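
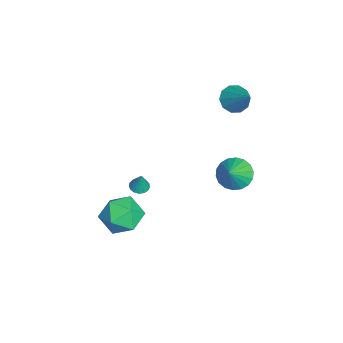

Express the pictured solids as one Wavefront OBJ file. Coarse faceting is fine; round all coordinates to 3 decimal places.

v -1.705 3.211 2.269
v -1.258 3.493 1.668
v -0.555 3.909 3.451
v -1.591 3.839 1.787
v -1.967 3.945 2.09
v -2.243 3.771 2.462
v -2.313 3.383 2.76
v -2.151 2.929 2.87
v -1.819 2.583 2.752
v -1.443 2.477 2.449
v -1.167 2.651 2.077
v -1.096 3.039 1.779
v -1.295 -1.321 -4.195
v -0.996 -1.732 -4.234
v -0.985 -1.199 -3.105
v -0.849 -1.547 -4.297
v -0.805 -1.31 -4.336
v -0.873 -1.076 -4.343
v -1.038 -0.898 -4.316
v -1.262 -0.816 -4.261
v -1.493 -0.851 -4.191
v -1.679 -0.993 -4.123
v -1.777 -1.21 -4.07
v -1.765 -1.453 -4.047
v -1.645 -1.665 -4.057
v -1.445 -1.799 -4.099
v -1.211 -1.823 -4.163
v 3.486 3.249 1.414
v 4.101 3.571 0.89
v 4.414 2.991 2.346
v 3.987 3.882 1.09
v 3.773 4.068 1.354
v 3.503 4.091 1.631
v 3.229 3.948 1.864
v 3.006 3.666 2.008
v 2.878 3.302 2.035
v 2.871 2.927 1.939
v 2.985 2.616 1.739
v 3.198 2.43 1.475
v 3.468 2.406 1.198
v 3.742 2.549 0.965
v 3.965 2.831 0.821
v 4.093 3.196 0.794
v 1.782 -1.498 -2.897
v 2.753 -1.37 -3.513
v 2.727 -2.47 -1.607
v 3.698 -2.342 -2.223
v 3.219 -1.427 -1.701
v 2.635 -0.827 -2.498
v 2.845 -3.013 -2.622
v 2.261 -2.413 -3.419
v 3.41 -2.307 -3.342
v 3.641 -1.326 -2.773
v 1.839 -2.514 -2.347
v 2.07 -1.533 -1.778
f 2 1 4
f 2 4 3
f 4 1 5
f 4 5 3
f 5 1 6
f 5 6 3
f 6 1 7
f 6 7 3
f 7 1 8
f 7 8 3
f 8 1 9
f 8 9 3
f 9 1 10
f 9 10 3
f 10 1 11
f 10 11 3
f 11 1 12
f 11 12 3
f 12 1 2
f 12 2 3
f 14 13 16
f 14 16 15
f 16 13 17
f 16 17 15
f 17 13 18
f 17 18 15
f 18 13 19
f 18 19 15
f 19 13 20
f 19 20 15
f 20 13 21
f 20 21 15
f 21 13 22
f 21 22 15
f 22 13 23
f 22 23 15
f 23 13 24
f 23 24 15
f 24 13 25
f 24 25 15
f 25 13 26
f 25 26 15
f 26 13 27
f 26 27 15
f 27 13 14
f 27 14 15
f 29 28 31
f 29 31 30
f 31 28 32
f 31 32 30
f 32 28 33
f 32 33 30
f 33 28 34
f 33 34 30
f 34 28 35
f 34 35 30
f 35 28 36
f 35 36 30
f 36 28 37
f 36 37 30
f 37 28 38
f 37 38 30
f 38 28 39
f 38 39 30
f 39 28 40
f 39 40 30
f 40 28 41
f 40 41 30
f 41 28 42
f 41 42 30
f 42 28 43
f 42 43 30
f 43 28 29
f 43 29 30
f 44 55 49
f 44 49 45
f 44 45 51
f 44 51 54
f 44 54 55
f 45 49 53
f 49 55 48
f 55 54 46
f 54 51 50
f 51 45 52
f 47 53 48
f 47 48 46
f 47 46 50
f 47 50 52
f 47 52 53
f 48 53 49
f 46 48 55
f 50 46 54
f 52 50 51
f 53 52 45



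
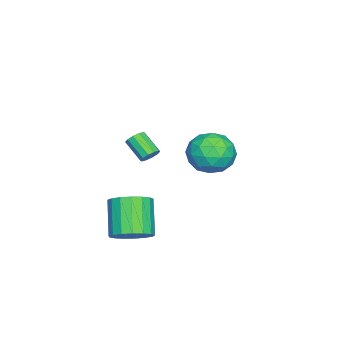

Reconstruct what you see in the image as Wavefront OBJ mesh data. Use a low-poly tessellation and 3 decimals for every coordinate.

v 3.244 -0.415 -2.303
v 4.005 -1.048 -1.897
v 2.718 -1.579 -0.311
v 1.956 -0.945 -0.717
v 4.091 -0.595 -1.675
v 2.804 -1.125 -0.089
v 3.983 -0.1 -1.597
v 2.696 -0.631 -0.011
v 3.706 0.322 -1.68
v 2.419 -0.208 -0.095
v 3.323 0.576 -1.907
v 2.036 0.045 -0.321
v 2.922 0.603 -2.223
v 1.635 0.072 -0.638
v 2.594 0.396 -2.559
v 1.307 -0.134 -0.973
v 2.415 0.004 -2.835
v 1.128 -0.527 -1.249
v 2.426 -0.484 -2.99
v 1.139 -1.015 -1.404
v 2.624 -0.956 -2.987
v 1.337 -1.487 -1.401
v 2.964 -1.304 -2.827
v 1.677 -1.835 -1.242
v 3.368 -1.449 -2.548
v 2.081 -1.979 -0.962
v 3.744 -1.356 -2.212
v 2.457 -1.887 -0.626
v 2.081 4.033 4.04
v 2.955 4.294 3.247
v 2.765 2.206 4.193
v 3.639 2.467 3.4
v 3.654 2.965 4.501
v 3.231 4.094 4.407
v 2.489 2.406 3.033
v 2.066 3.535 2.939
v 3.207 3.288 2.624
v 3.927 3.634 3.532
v 1.793 2.866 3.908
v 2.513 3.212 4.816
v 2.458 4.324 3.63
v 3.262 2.176 3.81
v 3.271 2.469 4.458
v 3.785 2.623 3.991
v 2.62 4.206 4.312
v 3.134 4.36 3.845
v 3.545 3.579 4.583
v 2.586 2.14 3.595
v 3.1 2.294 3.128
v 1.935 3.877 3.449
v 2.449 4.031 2.982
v 2.175 2.921 2.857
v 3.12 3.886 2.798
v 3.522 2.812 2.888
v 2.846 2.776 2.672
v 2.597 3.44 2.617
v 3.543 4.089 3.331
v 3.945 3.016 3.421
v 3.954 3.309 4.069
v 3.706 3.972 4.013
v 3.691 3.498 2.965
v 1.775 3.484 4.019
v 2.177 2.411 4.109
v 2.014 2.528 3.427
v 1.766 3.191 3.371
v 2.198 3.688 4.552
v 2.6 2.614 4.642
v 3.123 3.06 4.823
v 2.874 3.724 4.768
v 2.029 3.002 4.475
v -2.354 -1.513 -0.258
v -1.828 -1.701 -0.142
v -2.361 -2.675 0.694
v -2.886 -2.487 0.578
v -1.91 -1.453 0.094
v -2.443 -2.427 0.931
v -2.161 -1.228 0.196
v -2.694 -2.202 1.033
v -2.486 -1.112 0.125
v -3.019 -2.086 0.961
v -2.76 -1.149 -0.093
v -3.293 -2.123 0.743
v -2.879 -1.325 -0.374
v -3.412 -2.299 0.462
v -2.797 -1.573 -0.611
v -3.33 -2.547 0.226
v -2.546 -1.798 -0.713
v -3.079 -2.772 0.124
v -2.221 -1.914 -0.641
v -2.754 -2.888 0.195
v -1.947 -1.877 -0.423
v -2.48 -2.851 0.413
f 2 1 5
f 2 5 3
f 3 5 6
f 3 6 4
f 5 1 7
f 5 7 6
f 6 7 8
f 6 8 4
f 7 1 9
f 7 9 8
f 8 9 10
f 8 10 4
f 9 1 11
f 9 11 10
f 10 11 12
f 10 12 4
f 11 1 13
f 11 13 12
f 12 13 14
f 12 14 4
f 13 1 15
f 13 15 14
f 14 15 16
f 14 16 4
f 15 1 17
f 15 17 16
f 16 17 18
f 16 18 4
f 17 1 19
f 17 19 18
f 18 19 20
f 18 20 4
f 19 1 21
f 19 21 20
f 20 21 22
f 20 22 4
f 21 1 23
f 21 23 22
f 22 23 24
f 22 24 4
f 23 1 25
f 23 25 24
f 24 25 26
f 24 26 4
f 25 1 27
f 25 27 26
f 26 27 28
f 26 28 4
f 27 1 2
f 27 2 28
f 28 2 3
f 28 3 4
f 29 66 45
f 66 40 69
f 45 69 34
f 66 69 45
f 29 45 41
f 45 34 46
f 41 46 30
f 45 46 41
f 29 41 50
f 41 30 51
f 50 51 36
f 41 51 50
f 29 50 62
f 50 36 65
f 62 65 39
f 50 65 62
f 29 62 66
f 62 39 70
f 66 70 40
f 62 70 66
f 30 46 57
f 46 34 60
f 57 60 38
f 46 60 57
f 34 69 47
f 69 40 68
f 47 68 33
f 69 68 47
f 40 70 67
f 70 39 63
f 67 63 31
f 70 63 67
f 39 65 64
f 65 36 52
f 64 52 35
f 65 52 64
f 36 51 56
f 51 30 53
f 56 53 37
f 51 53 56
f 32 58 44
f 58 38 59
f 44 59 33
f 58 59 44
f 32 44 42
f 44 33 43
f 42 43 31
f 44 43 42
f 32 42 49
f 42 31 48
f 49 48 35
f 42 48 49
f 32 49 54
f 49 35 55
f 54 55 37
f 49 55 54
f 32 54 58
f 54 37 61
f 58 61 38
f 54 61 58
f 33 59 47
f 59 38 60
f 47 60 34
f 59 60 47
f 31 43 67
f 43 33 68
f 67 68 40
f 43 68 67
f 35 48 64
f 48 31 63
f 64 63 39
f 48 63 64
f 37 55 56
f 55 35 52
f 56 52 36
f 55 52 56
f 38 61 57
f 61 37 53
f 57 53 30
f 61 53 57
f 72 71 75
f 72 75 73
f 73 75 76
f 73 76 74
f 75 71 77
f 75 77 76
f 76 77 78
f 76 78 74
f 77 71 79
f 77 79 78
f 78 79 80
f 78 80 74
f 79 71 81
f 79 81 80
f 80 81 82
f 80 82 74
f 81 71 83
f 81 83 82
f 82 83 84
f 82 84 74
f 83 71 85
f 83 85 84
f 84 85 86
f 84 86 74
f 85 71 87
f 85 87 86
f 86 87 88
f 86 88 74
f 87 71 89
f 87 89 88
f 88 89 90
f 88 90 74
f 89 71 91
f 89 91 90
f 90 91 92
f 90 92 74
f 91 71 72
f 91 72 92
f 92 72 73
f 92 73 74



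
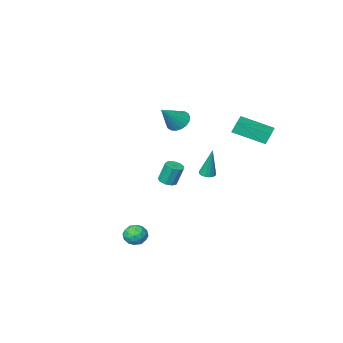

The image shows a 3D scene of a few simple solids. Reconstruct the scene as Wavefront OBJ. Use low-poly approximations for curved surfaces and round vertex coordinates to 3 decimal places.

v -2.508 -4.16 2.518
v -1.894 -4.365 1.938
v -1.132 -3.84 3.862
v -1.935 -3.983 1.888
v -2.089 -3.636 1.964
v -2.327 -3.393 2.15
v -2.6 -3.302 2.408
v -2.856 -3.381 2.688
v -3.042 -3.614 2.935
v -3.123 -3.955 3.099
v -3.082 -4.337 3.148
v -2.927 -4.684 3.073
v -2.69 -4.927 2.887
v -2.416 -5.018 2.629
v -2.161 -4.94 2.348
v -1.975 -4.706 2.102
v -5.144 2.083 2.874
v -5.419 2.22 3.635
v -4.071 3.353 3.031
v -4.346 3.491 3.792
v -3.634 0.709 3.668
v -3.909 0.847 4.429
v -2.561 1.98 3.825
v -2.836 2.117 4.586
v 0.594 -0.039 -0.299
v 1.006 0.398 -0.308
v 0.698 0.715 1.031
v 0.286 0.279 1.039
v 0.642 0.546 -0.427
v 0.334 0.863 0.912
v 0.256 0.42 -0.486
v -0.052 0.738 0.853
v 0.028 0.08 -0.458
v -0.281 0.398 0.881
v 0.065 -0.315 -0.356
v -0.244 0.002 0.983
v 0.35 -0.582 -0.227
v 0.041 -0.264 1.112
v 0.749 -0.594 -0.132
v 0.44 -0.277 1.207
v 1.076 -0.346 -0.116
v 0.767 -0.029 1.223
v 1.177 0.045 -0.185
v 0.869 0.363 1.154
v 3.422 1.945 -2.538
v 3.874 2.564 -2.723
v 3.866 1.316 -3.557
v 4.318 1.935 -3.742
v 4.48 1.506 -3.1
v 4.206 1.894 -2.471
v 3.534 1.986 -3.809
v 3.26 2.374 -3.18
v 3.943 2.589 -3.509
v 4.528 2.293 -3.071
v 3.212 1.587 -3.209
v 3.797 1.291 -2.771
v 3.609 2.309 -2.542
v 4.131 1.571 -3.738
v 4.226 1.318 -3.362
v 4.492 1.682 -3.47
v 3.805 1.916 -2.393
v 4.07 2.28 -2.502
v 4.427 1.658 -2.724
v 3.67 1.6 -3.778
v 3.935 1.964 -3.887
v 3.248 2.198 -2.81
v 3.514 2.562 -2.918
v 3.313 2.222 -3.556
v 3.916 2.688 -3.112
v 4.176 2.319 -3.71
v 3.715 2.348 -3.75
v 3.554 2.577 -3.38
v 4.26 2.514 -2.855
v 4.52 2.145 -3.453
v 4.616 1.892 -3.076
v 4.455 2.12 -2.706
v 4.3 2.529 -3.316
v 3.22 1.735 -2.827
v 3.48 1.366 -3.425
v 3.285 1.76 -3.574
v 3.124 1.988 -3.204
v 3.564 1.561 -2.57
v 3.824 1.192 -3.168
v 4.186 1.303 -2.9
v 4.025 1.532 -2.53
v 3.44 1.351 -2.964
v -0.478 2.748 1.208
v 0.01 2.609 1.257
v -0.562 3.172 3.232
v 0.018 2.867 1.203
v -0.107 3.093 1.151
v -0.332 3.227 1.113
v -0.595 3.233 1.101
v -0.828 3.108 1.118
v -0.966 2.887 1.158
v -0.974 2.629 1.212
v -0.849 2.402 1.265
v -0.624 2.269 1.302
v -0.361 2.263 1.314
v -0.129 2.388 1.298
f 2 1 4
f 2 4 3
f 4 1 5
f 4 5 3
f 5 1 6
f 5 6 3
f 6 1 7
f 6 7 3
f 7 1 8
f 7 8 3
f 8 1 9
f 8 9 3
f 9 1 10
f 9 10 3
f 10 1 11
f 10 11 3
f 11 1 12
f 11 12 3
f 12 1 13
f 12 13 3
f 13 1 14
f 13 14 3
f 14 1 15
f 14 15 3
f 15 1 16
f 15 16 3
f 16 1 2
f 16 2 3
f 18 20 17
f 21 18 17
f 17 20 19
f 19 21 17
f 18 24 20
f 22 18 21
f 22 24 18
f 20 24 19
f 23 21 19
f 19 24 23
f 23 22 21
f 24 22 23
f 26 25 29
f 26 29 27
f 27 29 30
f 27 30 28
f 29 25 31
f 29 31 30
f 30 31 32
f 30 32 28
f 31 25 33
f 31 33 32
f 32 33 34
f 32 34 28
f 33 25 35
f 33 35 34
f 34 35 36
f 34 36 28
f 35 25 37
f 35 37 36
f 36 37 38
f 36 38 28
f 37 25 39
f 37 39 38
f 38 39 40
f 38 40 28
f 39 25 41
f 39 41 40
f 40 41 42
f 40 42 28
f 41 25 43
f 41 43 42
f 42 43 44
f 42 44 28
f 43 25 26
f 43 26 44
f 44 26 27
f 44 27 28
f 45 82 61
f 82 56 85
f 61 85 50
f 82 85 61
f 45 61 57
f 61 50 62
f 57 62 46
f 61 62 57
f 45 57 66
f 57 46 67
f 66 67 52
f 57 67 66
f 45 66 78
f 66 52 81
f 78 81 55
f 66 81 78
f 45 78 82
f 78 55 86
f 82 86 56
f 78 86 82
f 46 62 73
f 62 50 76
f 73 76 54
f 62 76 73
f 50 85 63
f 85 56 84
f 63 84 49
f 85 84 63
f 56 86 83
f 86 55 79
f 83 79 47
f 86 79 83
f 55 81 80
f 81 52 68
f 80 68 51
f 81 68 80
f 52 67 72
f 67 46 69
f 72 69 53
f 67 69 72
f 48 74 60
f 74 54 75
f 60 75 49
f 74 75 60
f 48 60 58
f 60 49 59
f 58 59 47
f 60 59 58
f 48 58 65
f 58 47 64
f 65 64 51
f 58 64 65
f 48 65 70
f 65 51 71
f 70 71 53
f 65 71 70
f 48 70 74
f 70 53 77
f 74 77 54
f 70 77 74
f 49 75 63
f 75 54 76
f 63 76 50
f 75 76 63
f 47 59 83
f 59 49 84
f 83 84 56
f 59 84 83
f 51 64 80
f 64 47 79
f 80 79 55
f 64 79 80
f 53 71 72
f 71 51 68
f 72 68 52
f 71 68 72
f 54 77 73
f 77 53 69
f 73 69 46
f 77 69 73
f 88 87 90
f 88 90 89
f 90 87 91
f 90 91 89
f 91 87 92
f 91 92 89
f 92 87 93
f 92 93 89
f 93 87 94
f 93 94 89
f 94 87 95
f 94 95 89
f 95 87 96
f 95 96 89
f 96 87 97
f 96 97 89
f 97 87 98
f 97 98 89
f 98 87 99
f 98 99 89
f 99 87 100
f 99 100 89
f 100 87 88
f 100 88 89



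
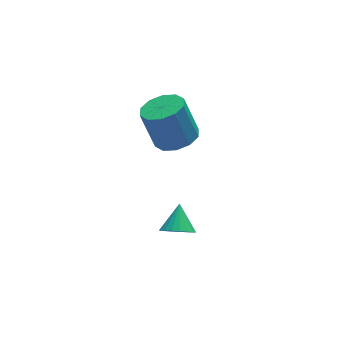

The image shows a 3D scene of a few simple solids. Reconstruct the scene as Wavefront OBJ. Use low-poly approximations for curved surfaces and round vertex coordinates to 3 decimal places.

v -0.048 0.736 -3.677
v 0.627 0.321 -3.569
v 0.408 1.704 -2.823
v 0.705 0.514 -3.829
v 0.653 0.745 -4.062
v 0.479 0.974 -4.229
v 0.214 1.162 -4.301
v -0.096 1.276 -4.265
v -0.398 1.297 -4.127
v -0.64 1.221 -3.911
v -0.779 1.061 -3.655
v -0.792 0.844 -3.403
v -0.676 0.609 -3.198
v -0.452 0.396 -3.076
v -0.158 0.241 -3.058
v 0.155 0.172 -3.147
v 0.433 0.2 -3.328
v 0.76 2.941 0.664
v 1.516 2.363 1.03
v 1.056 2.92 2.862
v 0.3 3.499 2.496
v 1.749 2.937 0.913
v 1.289 3.495 2.746
v 1.604 3.513 0.702
v 1.144 4.07 2.534
v 1.137 3.87 0.476
v 0.676 4.428 2.308
v 0.526 3.873 0.321
v 0.065 4.431 2.154
v 0.004 3.52 0.298
v -0.456 4.077 2.13
v -0.229 2.945 0.414
v -0.689 3.503 2.247
v -0.084 2.37 0.626
v -0.544 2.927 2.458
v 0.384 2.012 0.852
v -0.077 2.57 2.684
v 0.995 2.009 1.006
v 0.534 2.567 2.839
f 2 1 4
f 2 4 3
f 4 1 5
f 4 5 3
f 5 1 6
f 5 6 3
f 6 1 7
f 6 7 3
f 7 1 8
f 7 8 3
f 8 1 9
f 8 9 3
f 9 1 10
f 9 10 3
f 10 1 11
f 10 11 3
f 11 1 12
f 11 12 3
f 12 1 13
f 12 13 3
f 13 1 14
f 13 14 3
f 14 1 15
f 14 15 3
f 15 1 16
f 15 16 3
f 16 1 17
f 16 17 3
f 17 1 2
f 17 2 3
f 19 18 22
f 19 22 20
f 20 22 23
f 20 23 21
f 22 18 24
f 22 24 23
f 23 24 25
f 23 25 21
f 24 18 26
f 24 26 25
f 25 26 27
f 25 27 21
f 26 18 28
f 26 28 27
f 27 28 29
f 27 29 21
f 28 18 30
f 28 30 29
f 29 30 31
f 29 31 21
f 30 18 32
f 30 32 31
f 31 32 33
f 31 33 21
f 32 18 34
f 32 34 33
f 33 34 35
f 33 35 21
f 34 18 36
f 34 36 35
f 35 36 37
f 35 37 21
f 36 18 38
f 36 38 37
f 37 38 39
f 37 39 21
f 38 18 19
f 38 19 39
f 39 19 20
f 39 20 21



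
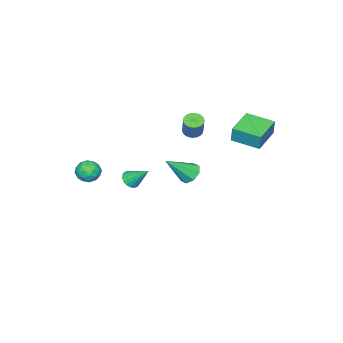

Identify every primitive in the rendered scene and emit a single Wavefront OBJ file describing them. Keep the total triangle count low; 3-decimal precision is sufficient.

v -0.172 -3.239 -4.443
v 0.391 -3.114 -4.51
v -0.288 -2.181 -3.457
v 0.277 -2.963 -4.686
v 0.074 -2.866 -4.813
v -0.177 -2.843 -4.867
v -0.427 -2.899 -4.837
v -0.627 -3.021 -4.729
v -0.736 -3.187 -4.565
v -0.734 -3.363 -4.376
v -0.621 -3.514 -4.2
v -0.418 -3.611 -4.073
v -0.167 -3.634 -4.018
v 0.084 -3.578 -4.048
v 0.283 -3.456 -4.156
v 0.393 -3.29 -4.321
v 3.977 -2.624 -2.189
v 4.338 -3.079 -1.791
v 3.082 -2.721 -1.489
v 3.443 -3.176 -1.091
v 3.632 -2.498 -1.11
v 4.185 -2.438 -1.542
v 3.235 -3.362 -1.738
v 3.788 -3.302 -2.17
v 3.879 -3.536 -1.512
v 4.125 -3.001 -1.124
v 3.295 -2.799 -2.156
v 3.541 -2.264 -1.768
v 4.236 -2.843 -2.051
v 3.184 -2.957 -1.229
v 3.295 -2.558 -1.24
v 3.507 -2.826 -1.006
v 4.146 -2.466 -1.905
v 4.358 -2.734 -1.671
v 3.944 -2.392 -1.271
v 3.062 -3.066 -1.609
v 3.274 -3.334 -1.375
v 3.913 -2.974 -2.274
v 4.125 -3.242 -2.04
v 3.476 -3.408 -2.009
v 4.178 -3.379 -1.653
v 3.652 -3.436 -1.242
v 3.53 -3.545 -1.622
v 3.855 -3.51 -1.876
v 4.323 -3.065 -1.425
v 3.797 -3.122 -1.014
v 3.908 -2.723 -1.025
v 4.233 -2.688 -1.279
v 4.053 -3.333 -1.261
v 3.623 -2.678 -2.266
v 3.097 -2.735 -1.855
v 3.187 -3.112 -2.001
v 3.512 -3.077 -2.255
v 3.768 -2.364 -2.038
v 3.242 -2.421 -1.627
v 3.565 -2.29 -1.404
v 3.89 -2.255 -1.658
v 3.367 -2.467 -2.019
v -3.524 -1.731 -1.863
v -3.144 -1.425 -2.117
v -2.697 -1.043 -0.992
v -3.076 -1.349 -0.737
v -3.306 -1.285 -2.1
v -2.859 -0.904 -0.975
v -3.501 -1.213 -2.047
v -3.054 -0.832 -0.922
v -3.699 -1.22 -1.966
v -3.252 -0.838 -0.84
v -3.871 -1.304 -1.869
v -3.424 -0.923 -0.743
v -3.99 -1.454 -1.771
v -3.543 -1.073 -0.646
v -4.038 -1.646 -1.687
v -3.591 -1.264 -0.562
v -4.007 -1.85 -1.63
v -3.56 -1.469 -0.504
v -3.903 -2.037 -1.608
v -3.456 -1.655 -0.483
v -3.741 -2.176 -1.625
v -3.294 -1.795 -0.5
v -3.546 -2.248 -1.678
v -3.099 -1.867 -0.553
v -3.348 -2.242 -1.76
v -2.901 -1.86 -0.634
v -3.176 -2.157 -1.857
v -2.729 -1.776 -0.731
v -3.057 -2.007 -1.954
v -2.61 -1.626 -0.829
v -3.009 -1.816 -2.038
v -2.562 -1.434 -0.913
v -3.04 -1.611 -2.096
v -2.593 -1.23 -0.97
v 0.02 0.64 -2.387
v 0.553 0.784 -2.784
v 1.12 -0.08 -1.173
v 0.441 1.17 -2.454
v 0.082 1.246 -2.084
v -0.313 0.967 -1.892
v -0.513 0.496 -1.99
v -0.401 0.11 -2.32
v -0.042 0.035 -2.69
v 0.353 0.314 -2.882
v -3.654 1.435 -0.336
v -3.532 1.585 0.614
v -3.929 2.977 -0.543
v -3.807 3.127 0.407
v -2.013 1.693 -0.587
v -1.891 1.843 0.363
v -2.288 3.235 -0.794
v -2.166 3.385 0.156
f 2 1 4
f 2 4 3
f 4 1 5
f 4 5 3
f 5 1 6
f 5 6 3
f 6 1 7
f 6 7 3
f 7 1 8
f 7 8 3
f 8 1 9
f 8 9 3
f 9 1 10
f 9 10 3
f 10 1 11
f 10 11 3
f 11 1 12
f 11 12 3
f 12 1 13
f 12 13 3
f 13 1 14
f 13 14 3
f 14 1 15
f 14 15 3
f 15 1 16
f 15 16 3
f 16 1 2
f 16 2 3
f 17 54 33
f 54 28 57
f 33 57 22
f 54 57 33
f 17 33 29
f 33 22 34
f 29 34 18
f 33 34 29
f 17 29 38
f 29 18 39
f 38 39 24
f 29 39 38
f 17 38 50
f 38 24 53
f 50 53 27
f 38 53 50
f 17 50 54
f 50 27 58
f 54 58 28
f 50 58 54
f 18 34 45
f 34 22 48
f 45 48 26
f 34 48 45
f 22 57 35
f 57 28 56
f 35 56 21
f 57 56 35
f 28 58 55
f 58 27 51
f 55 51 19
f 58 51 55
f 27 53 52
f 53 24 40
f 52 40 23
f 53 40 52
f 24 39 44
f 39 18 41
f 44 41 25
f 39 41 44
f 20 46 32
f 46 26 47
f 32 47 21
f 46 47 32
f 20 32 30
f 32 21 31
f 30 31 19
f 32 31 30
f 20 30 37
f 30 19 36
f 37 36 23
f 30 36 37
f 20 37 42
f 37 23 43
f 42 43 25
f 37 43 42
f 20 42 46
f 42 25 49
f 46 49 26
f 42 49 46
f 21 47 35
f 47 26 48
f 35 48 22
f 47 48 35
f 19 31 55
f 31 21 56
f 55 56 28
f 31 56 55
f 23 36 52
f 36 19 51
f 52 51 27
f 36 51 52
f 25 43 44
f 43 23 40
f 44 40 24
f 43 40 44
f 26 49 45
f 49 25 41
f 45 41 18
f 49 41 45
f 60 59 63
f 60 63 61
f 61 63 64
f 61 64 62
f 63 59 65
f 63 65 64
f 64 65 66
f 64 66 62
f 65 59 67
f 65 67 66
f 66 67 68
f 66 68 62
f 67 59 69
f 67 69 68
f 68 69 70
f 68 70 62
f 69 59 71
f 69 71 70
f 70 71 72
f 70 72 62
f 71 59 73
f 71 73 72
f 72 73 74
f 72 74 62
f 73 59 75
f 73 75 74
f 74 75 76
f 74 76 62
f 75 59 77
f 75 77 76
f 76 77 78
f 76 78 62
f 77 59 79
f 77 79 78
f 78 79 80
f 78 80 62
f 79 59 81
f 79 81 80
f 80 81 82
f 80 82 62
f 81 59 83
f 81 83 82
f 82 83 84
f 82 84 62
f 83 59 85
f 83 85 84
f 84 85 86
f 84 86 62
f 85 59 87
f 85 87 86
f 86 87 88
f 86 88 62
f 87 59 89
f 87 89 88
f 88 89 90
f 88 90 62
f 89 59 91
f 89 91 90
f 90 91 92
f 90 92 62
f 91 59 60
f 91 60 92
f 92 60 61
f 92 61 62
f 94 93 96
f 94 96 95
f 96 93 97
f 96 97 95
f 97 93 98
f 97 98 95
f 98 93 99
f 98 99 95
f 99 93 100
f 99 100 95
f 100 93 101
f 100 101 95
f 101 93 102
f 101 102 95
f 102 93 94
f 102 94 95
f 104 106 103
f 107 104 103
f 103 106 105
f 105 107 103
f 104 110 106
f 108 104 107
f 108 110 104
f 106 110 105
f 109 107 105
f 105 110 109
f 109 108 107
f 110 108 109



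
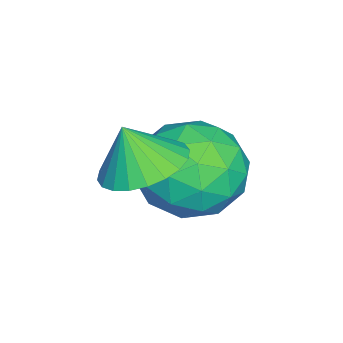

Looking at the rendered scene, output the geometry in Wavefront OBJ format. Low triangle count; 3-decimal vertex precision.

v -1.813 -2.604 2.183
v -1.289 -1.716 2.815
v -0.351 -2.544 0.885
v 0.173 -1.656 1.517
v 0.124 -2.775 1.972
v -0.78 -2.812 2.775
v -0.86 -1.448 0.925
v -1.764 -1.485 1.728
v -0.7 -1.002 2.038
v -0.092 -1.822 2.685
v -1.548 -2.438 1.015
v -0.94 -3.258 1.662
v -1.68 -2.165 2.613
v 0.04 -2.095 1.087
v 0.011 -2.752 1.355
v 0.319 -2.231 1.726
v -1.38 -2.81 2.589
v -1.072 -2.288 2.961
v -0.241 -2.91 2.466
v -0.568 -1.972 0.739
v -0.26 -1.45 1.111
v -1.959 -2.029 1.974
v -1.651 -1.508 2.345
v -1.399 -1.35 1.234
v -1.025 -1.224 2.528
v -0.165 -1.188 1.765
v -0.773 -1.066 1.417
v -1.304 -1.088 1.888
v -0.667 -1.706 2.908
v 0.192 -1.671 2.145
v 0.163 -2.328 2.413
v -0.368 -2.35 2.884
v -0.321 -1.286 2.451
v -1.832 -2.589 1.555
v -0.973 -2.554 0.792
v -1.272 -1.91 0.816
v -1.803 -1.932 1.287
v -1.475 -3.072 1.935
v -0.615 -3.036 1.172
v -0.336 -3.172 1.812
v -0.867 -3.194 2.283
v -1.319 -2.974 1.249
v 0.296 -2.763 2.762
v 1.151 -2.435 2.925
v 0.264 -3.177 3.758
v 0.946 -2.156 3.035
v 0.642 -1.97 3.102
v 0.286 -1.904 3.118
v -0.069 -1.969 3.08
v -0.368 -2.155 2.993
v -0.567 -2.433 2.871
v -0.633 -2.762 2.732
v -0.559 -3.09 2.598
v -0.354 -3.369 2.489
v -0.05 -3.556 2.421
v 0.306 -3.622 2.405
v 0.661 -3.557 2.443
v 0.961 -3.371 2.53
v 1.159 -3.093 2.652
v 1.226 -2.764 2.791
f 1 38 17
f 38 12 41
f 17 41 6
f 38 41 17
f 1 17 13
f 17 6 18
f 13 18 2
f 17 18 13
f 1 13 22
f 13 2 23
f 22 23 8
f 13 23 22
f 1 22 34
f 22 8 37
f 34 37 11
f 22 37 34
f 1 34 38
f 34 11 42
f 38 42 12
f 34 42 38
f 2 18 29
f 18 6 32
f 29 32 10
f 18 32 29
f 6 41 19
f 41 12 40
f 19 40 5
f 41 40 19
f 12 42 39
f 42 11 35
f 39 35 3
f 42 35 39
f 11 37 36
f 37 8 24
f 36 24 7
f 37 24 36
f 8 23 28
f 23 2 25
f 28 25 9
f 23 25 28
f 4 30 16
f 30 10 31
f 16 31 5
f 30 31 16
f 4 16 14
f 16 5 15
f 14 15 3
f 16 15 14
f 4 14 21
f 14 3 20
f 21 20 7
f 14 20 21
f 4 21 26
f 21 7 27
f 26 27 9
f 21 27 26
f 4 26 30
f 26 9 33
f 30 33 10
f 26 33 30
f 5 31 19
f 31 10 32
f 19 32 6
f 31 32 19
f 3 15 39
f 15 5 40
f 39 40 12
f 15 40 39
f 7 20 36
f 20 3 35
f 36 35 11
f 20 35 36
f 9 27 28
f 27 7 24
f 28 24 8
f 27 24 28
f 10 33 29
f 33 9 25
f 29 25 2
f 33 25 29
f 44 43 46
f 44 46 45
f 46 43 47
f 46 47 45
f 47 43 48
f 47 48 45
f 48 43 49
f 48 49 45
f 49 43 50
f 49 50 45
f 50 43 51
f 50 51 45
f 51 43 52
f 51 52 45
f 52 43 53
f 52 53 45
f 53 43 54
f 53 54 45
f 54 43 55
f 54 55 45
f 55 43 56
f 55 56 45
f 56 43 57
f 56 57 45
f 57 43 58
f 57 58 45
f 58 43 59
f 58 59 45
f 59 43 60
f 59 60 45
f 60 43 44
f 60 44 45



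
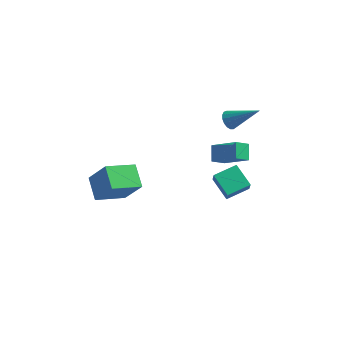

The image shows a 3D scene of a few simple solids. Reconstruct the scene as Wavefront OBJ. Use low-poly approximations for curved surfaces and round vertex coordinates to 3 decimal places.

v 1.403 4.101 -4.076
v 1.529 3.773 -3.302
v 2.521 5.089 -3.838
v 2.646 4.761 -3.064
v 2.434 3.079 -4.676
v 2.559 2.751 -3.902
v 3.551 4.067 -4.438
v 3.677 3.739 -3.664
v -3.664 -2.602 -0.091
v -4.323 -1.424 0.542
v -2.298 -1.472 -0.774
v -2.957 -0.294 -0.142
v -2.623 -2.886 1.522
v -3.282 -1.708 2.154
v -1.257 -1.756 0.838
v -1.916 -0.578 1.471
v 1.752 2.011 -0.057
v 3.202 1.581 1.026
v 1.561 2.857 0.536
v 3.01 2.426 1.619
v 2.37 2.574 -0.659
v 3.819 2.143 0.424
v 2.178 3.419 -0.066
v 3.628 2.989 1.017
v 2.559 2.701 3.268
v 2.871 2.362 2.853
v 4.221 2.659 4.552
v 2.936 2.642 2.779
v 2.914 2.935 2.817
v 2.811 3.175 2.958
v 2.65 3.306 3.17
v 2.469 3.299 3.405
v 2.308 3.154 3.608
v 2.205 2.906 3.734
v 2.183 2.611 3.752
v 2.247 2.336 3.66
v 2.383 2.145 3.478
v 2.559 2.081 3.248
v 2.735 2.159 3.023
f 2 4 1
f 5 2 1
f 1 4 3
f 3 5 1
f 2 8 4
f 6 2 5
f 6 8 2
f 4 8 3
f 7 5 3
f 3 8 7
f 7 6 5
f 8 6 7
f 10 12 9
f 13 10 9
f 9 12 11
f 11 13 9
f 10 16 12
f 14 10 13
f 14 16 10
f 12 16 11
f 15 13 11
f 11 16 15
f 15 14 13
f 16 14 15
f 18 20 17
f 21 18 17
f 17 20 19
f 19 21 17
f 18 24 20
f 22 18 21
f 22 24 18
f 20 24 19
f 23 21 19
f 19 24 23
f 23 22 21
f 24 22 23
f 26 25 28
f 26 28 27
f 28 25 29
f 28 29 27
f 29 25 30
f 29 30 27
f 30 25 31
f 30 31 27
f 31 25 32
f 31 32 27
f 32 25 33
f 32 33 27
f 33 25 34
f 33 34 27
f 34 25 35
f 34 35 27
f 35 25 36
f 35 36 27
f 36 25 37
f 36 37 27
f 37 25 38
f 37 38 27
f 38 25 39
f 38 39 27
f 39 25 26
f 39 26 27



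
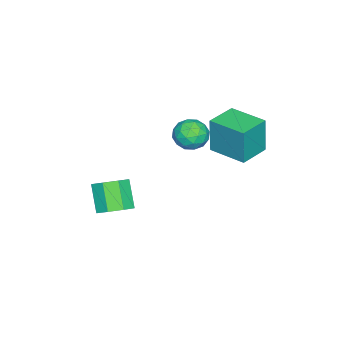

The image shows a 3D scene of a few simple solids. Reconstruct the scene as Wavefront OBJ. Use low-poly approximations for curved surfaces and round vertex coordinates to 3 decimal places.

v -4.792 2.066 -2.693
v -4.805 2.021 -0.874
v -4.286 3.793 -2.646
v -4.299 3.747 -0.827
v -3.381 1.653 -2.693
v -3.394 1.607 -0.874
v -2.875 3.379 -2.646
v -2.888 3.334 -0.827
v 1.412 -0.479 -3.832
v 1.78 0.078 -3.322
v 1.077 -0.485 -2.199
v 0.708 -1.041 -2.708
v 1.225 0.294 -3.562
v 0.521 -0.268 -2.438
v 0.778 0.058 -3.96
v 0.075 -0.505 -2.836
v 0.703 -0.493 -4.283
v -0 -1.056 -3.159
v 1.043 -1.035 -4.341
v 0.34 -1.598 -3.218
v 1.599 -1.252 -4.102
v 0.895 -1.814 -2.978
v 2.045 -1.015 -3.704
v 1.342 -1.578 -2.58
v 2.12 -0.464 -3.381
v 1.417 -1.027 -2.257
v -4.499 0.928 -2.044
v -3.912 1.358 -2.487
v -3.788 -0.238 -2.233
v -3.201 0.192 -2.676
v -3.28 0.319 -1.837
v -3.72 1.04 -1.72
v -3.98 0.08 -3
v -4.42 0.801 -2.883
v -3.591 0.834 -3.077
v -3.158 0.982 -2.359
v -4.542 0.138 -2.361
v -4.109 0.286 -1.643
v -4.268 1.245 -2.249
v -3.432 -0.125 -2.471
v -3.479 -0.05 -1.978
v -3.133 0.203 -2.238
v -4.155 1.058 -1.799
v -3.81 1.311 -2.059
v -3.438 0.7 -1.677
v -3.89 -0.191 -2.661
v -3.545 0.062 -2.921
v -4.567 0.917 -2.482
v -4.221 1.17 -2.742
v -4.262 0.42 -3.043
v -3.734 1.19 -2.856
v -3.316 0.505 -2.967
v -3.775 0.439 -3.157
v -4.033 0.862 -3.089
v -3.48 1.277 -2.434
v -3.062 0.592 -2.545
v -3.109 0.666 -2.052
v -3.367 1.09 -1.983
v -3.291 0.969 -2.781
v -4.638 0.528 -2.175
v -4.22 -0.157 -2.286
v -4.333 0.03 -2.737
v -4.591 0.454 -2.668
v -4.384 0.615 -1.753
v -3.966 -0.07 -1.864
v -3.667 0.258 -1.631
v -3.925 0.681 -1.563
v -4.409 0.151 -1.939
f 2 4 1
f 5 2 1
f 1 4 3
f 3 5 1
f 2 8 4
f 6 2 5
f 6 8 2
f 4 8 3
f 7 5 3
f 3 8 7
f 7 6 5
f 8 6 7
f 10 9 13
f 10 13 11
f 11 13 14
f 11 14 12
f 13 9 15
f 13 15 14
f 14 15 16
f 14 16 12
f 15 9 17
f 15 17 16
f 16 17 18
f 16 18 12
f 17 9 19
f 17 19 18
f 18 19 20
f 18 20 12
f 19 9 21
f 19 21 20
f 20 21 22
f 20 22 12
f 21 9 23
f 21 23 22
f 22 23 24
f 22 24 12
f 23 9 25
f 23 25 24
f 24 25 26
f 24 26 12
f 25 9 10
f 25 10 26
f 26 10 11
f 26 11 12
f 27 64 43
f 64 38 67
f 43 67 32
f 64 67 43
f 27 43 39
f 43 32 44
f 39 44 28
f 43 44 39
f 27 39 48
f 39 28 49
f 48 49 34
f 39 49 48
f 27 48 60
f 48 34 63
f 60 63 37
f 48 63 60
f 27 60 64
f 60 37 68
f 64 68 38
f 60 68 64
f 28 44 55
f 44 32 58
f 55 58 36
f 44 58 55
f 32 67 45
f 67 38 66
f 45 66 31
f 67 66 45
f 38 68 65
f 68 37 61
f 65 61 29
f 68 61 65
f 37 63 62
f 63 34 50
f 62 50 33
f 63 50 62
f 34 49 54
f 49 28 51
f 54 51 35
f 49 51 54
f 30 56 42
f 56 36 57
f 42 57 31
f 56 57 42
f 30 42 40
f 42 31 41
f 40 41 29
f 42 41 40
f 30 40 47
f 40 29 46
f 47 46 33
f 40 46 47
f 30 47 52
f 47 33 53
f 52 53 35
f 47 53 52
f 30 52 56
f 52 35 59
f 56 59 36
f 52 59 56
f 31 57 45
f 57 36 58
f 45 58 32
f 57 58 45
f 29 41 65
f 41 31 66
f 65 66 38
f 41 66 65
f 33 46 62
f 46 29 61
f 62 61 37
f 46 61 62
f 35 53 54
f 53 33 50
f 54 50 34
f 53 50 54
f 36 59 55
f 59 35 51
f 55 51 28
f 59 51 55



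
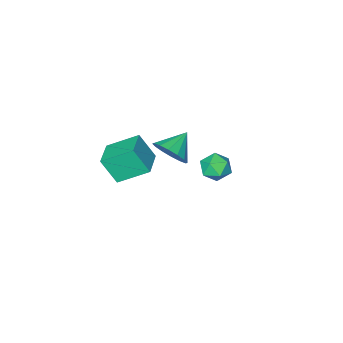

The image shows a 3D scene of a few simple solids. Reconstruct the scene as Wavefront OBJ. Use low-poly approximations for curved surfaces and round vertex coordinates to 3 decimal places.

v -1.989 0.53 -1.62
v -1.482 -0.238 -1.842
v -3.238 -0.342 -1.458
v -2.731 -1.11 -1.68
v -2.578 -0.662 -0.86
v -1.807 -0.123 -0.96
v -2.913 -0.457 -2.34
v -2.142 0.082 -2.44
v -2.053 -0.848 -2.286
v -1.846 -0.974 -1.372
v -2.874 0.394 -1.928
v -2.667 0.268 -1.014
v 3.531 -0.268 1.585
v 4.005 -0.976 2.974
v 2.326 0.822 2.551
v 2.8 0.114 3.94
v 4.68 0.846 1.76
v 5.154 0.138 3.149
v 3.475 1.936 2.726
v 3.949 1.228 4.115
v 1.917 1.436 2.979
v 2.349 1.903 3.802
v 0.663 1.184 3.781
v 2.099 2.297 3.534
v 1.8 2.46 3.118
v 1.532 2.35 2.664
v 1.367 1.994 2.295
v 1.35 1.489 2.109
v 1.485 0.97 2.156
v 1.735 0.576 2.424
v 2.035 0.412 2.84
v 2.302 0.523 3.294
v 2.467 0.879 3.663
v 2.484 1.383 3.849
f 1 12 6
f 1 6 2
f 1 2 8
f 1 8 11
f 1 11 12
f 2 6 10
f 6 12 5
f 12 11 3
f 11 8 7
f 8 2 9
f 4 10 5
f 4 5 3
f 4 3 7
f 4 7 9
f 4 9 10
f 5 10 6
f 3 5 12
f 7 3 11
f 9 7 8
f 10 9 2
f 14 16 13
f 17 14 13
f 13 16 15
f 15 17 13
f 14 20 16
f 18 14 17
f 18 20 14
f 16 20 15
f 19 17 15
f 15 20 19
f 19 18 17
f 20 18 19
f 22 21 24
f 22 24 23
f 24 21 25
f 24 25 23
f 25 21 26
f 25 26 23
f 26 21 27
f 26 27 23
f 27 21 28
f 27 28 23
f 28 21 29
f 28 29 23
f 29 21 30
f 29 30 23
f 30 21 31
f 30 31 23
f 31 21 32
f 31 32 23
f 32 21 33
f 32 33 23
f 33 21 34
f 33 34 23
f 34 21 22
f 34 22 23



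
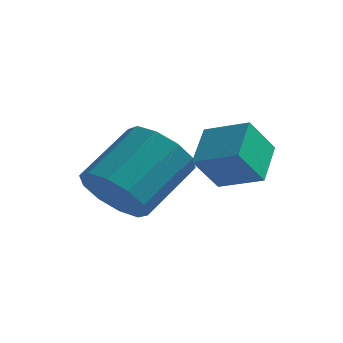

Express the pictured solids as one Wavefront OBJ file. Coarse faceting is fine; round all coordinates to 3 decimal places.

v -0.366 -1.761 2.004
v 0.538 -1.802 1.472
v 1.25 -0.259 2.563
v 0.346 -0.219 3.096
v 0.139 -1.397 1.159
v 0.851 0.146 2.251
v -0.453 -1.131 1.169
v 0.26 0.412 2.261
v -1.012 -1.106 1.498
v -0.299 0.437 2.59
v -1.324 -1.331 2.021
v -0.611 0.212 3.112
v -1.27 -1.721 2.537
v -0.558 -0.178 3.628
v -0.871 -2.126 2.849
v -0.159 -0.583 3.941
v -0.28 -2.392 2.839
v 0.433 -0.849 3.931
v 0.279 -2.417 2.51
v 0.992 -0.874 3.602
v 0.591 -2.192 1.988
v 1.304 -0.649 3.079
v 2.353 -0.24 3.142
v 2.276 0.958 3.802
v 1.086 -0.053 2.655
v 1.01 1.146 3.315
v 2.85 0.374 2.085
v 2.774 1.573 2.745
v 1.584 0.562 1.598
v 1.507 1.76 2.258
f 2 1 5
f 2 5 3
f 3 5 6
f 3 6 4
f 5 1 7
f 5 7 6
f 6 7 8
f 6 8 4
f 7 1 9
f 7 9 8
f 8 9 10
f 8 10 4
f 9 1 11
f 9 11 10
f 10 11 12
f 10 12 4
f 11 1 13
f 11 13 12
f 12 13 14
f 12 14 4
f 13 1 15
f 13 15 14
f 14 15 16
f 14 16 4
f 15 1 17
f 15 17 16
f 16 17 18
f 16 18 4
f 17 1 19
f 17 19 18
f 18 19 20
f 18 20 4
f 19 1 21
f 19 21 20
f 20 21 22
f 20 22 4
f 21 1 2
f 21 2 22
f 22 2 3
f 22 3 4
f 24 26 23
f 27 24 23
f 23 26 25
f 25 27 23
f 24 30 26
f 28 24 27
f 28 30 24
f 26 30 25
f 29 27 25
f 25 30 29
f 29 28 27
f 30 28 29



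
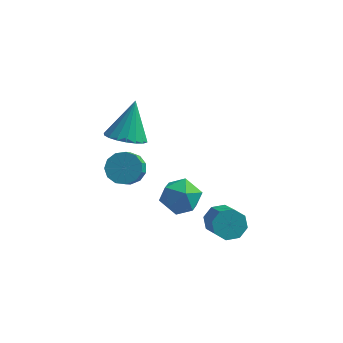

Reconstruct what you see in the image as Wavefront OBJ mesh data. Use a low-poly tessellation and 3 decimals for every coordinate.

v -1.774 2.73 -3.679
v -0.849 2.688 -3.757
v -0.82 1.868 -2.979
v -1.746 1.91 -2.901
v -0.949 3.04 -3.382
v -0.921 2.22 -2.605
v -1.312 3.294 -3.101
v -1.284 2.474 -2.324
v -1.822 3.368 -3.004
v -1.793 2.548 -2.227
v -2.316 3.24 -3.121
v -2.288 2.42 -2.344
v -2.639 2.95 -3.415
v -2.61 2.13 -2.638
v -2.687 2.59 -3.793
v -2.658 1.77 -3.015
v -2.445 2.274 -4.134
v -2.416 1.455 -3.357
v -1.99 2.104 -4.331
v -1.962 1.284 -3.554
v -1.467 2.132 -4.321
v -1.439 1.312 -3.544
v -1.042 2.35 -4.107
v -1.013 1.53 -3.33
v 3.598 -0.231 -3.598
v 4.38 -0.004 -3.841
v 5.104 -1.321 -2.745
v 4.322 -1.549 -2.502
v 4.178 0.322 -3.315
v 4.902 -0.995 -2.22
v 3.636 0.324 -2.955
v 4.36 -0.994 -1.86
v 3.072 0.001 -2.971
v 3.796 -1.317 -1.876
v 2.816 -0.459 -3.355
v 3.54 -1.776 -2.259
v 3.018 -0.785 -3.88
v 3.742 -2.102 -2.785
v 3.56 -0.786 -4.24
v 4.284 -2.104 -3.145
v 4.124 -0.463 -4.224
v 4.848 -1.781 -3.129
v 1.607 0.832 -1.911
v 2.501 0.562 -2.518
v 0.539 0.058 -3.142
v 1.433 -0.212 -3.749
v 1.252 -0.714 -2.77
v 1.912 -0.236 -2.01
v 1.128 0.856 -3.65
v 1.788 1.334 -2.89
v 2.206 0.577 -3.593
v 2.282 -0.393 -3.049
v 0.758 1.013 -2.611
v 0.834 0.043 -2.067
v -1.241 0.72 0.585
v -0.268 0.346 0.712
v -1.059 1.82 2.435
v -0.197 0.74 0.471
v -0.333 1.13 0.252
v -0.649 1.439 0.099
v -1.082 1.605 0.043
v -1.547 1.596 0.094
v -1.95 1.414 0.242
v -2.214 1.094 0.458
v -2.284 0.7 0.699
v -2.148 0.31 0.918
v -1.833 0.001 1.07
v -1.4 -0.165 1.127
v -0.935 -0.156 1.076
v -0.531 0.026 0.928
f 2 1 5
f 2 5 3
f 3 5 6
f 3 6 4
f 5 1 7
f 5 7 6
f 6 7 8
f 6 8 4
f 7 1 9
f 7 9 8
f 8 9 10
f 8 10 4
f 9 1 11
f 9 11 10
f 10 11 12
f 10 12 4
f 11 1 13
f 11 13 12
f 12 13 14
f 12 14 4
f 13 1 15
f 13 15 14
f 14 15 16
f 14 16 4
f 15 1 17
f 15 17 16
f 16 17 18
f 16 18 4
f 17 1 19
f 17 19 18
f 18 19 20
f 18 20 4
f 19 1 21
f 19 21 20
f 20 21 22
f 20 22 4
f 21 1 23
f 21 23 22
f 22 23 24
f 22 24 4
f 23 1 2
f 23 2 24
f 24 2 3
f 24 3 4
f 26 25 29
f 26 29 27
f 27 29 30
f 27 30 28
f 29 25 31
f 29 31 30
f 30 31 32
f 30 32 28
f 31 25 33
f 31 33 32
f 32 33 34
f 32 34 28
f 33 25 35
f 33 35 34
f 34 35 36
f 34 36 28
f 35 25 37
f 35 37 36
f 36 37 38
f 36 38 28
f 37 25 39
f 37 39 38
f 38 39 40
f 38 40 28
f 39 25 41
f 39 41 40
f 40 41 42
f 40 42 28
f 41 25 26
f 41 26 42
f 42 26 27
f 42 27 28
f 43 54 48
f 43 48 44
f 43 44 50
f 43 50 53
f 43 53 54
f 44 48 52
f 48 54 47
f 54 53 45
f 53 50 49
f 50 44 51
f 46 52 47
f 46 47 45
f 46 45 49
f 46 49 51
f 46 51 52
f 47 52 48
f 45 47 54
f 49 45 53
f 51 49 50
f 52 51 44
f 56 55 58
f 56 58 57
f 58 55 59
f 58 59 57
f 59 55 60
f 59 60 57
f 60 55 61
f 60 61 57
f 61 55 62
f 61 62 57
f 62 55 63
f 62 63 57
f 63 55 64
f 63 64 57
f 64 55 65
f 64 65 57
f 65 55 66
f 65 66 57
f 66 55 67
f 66 67 57
f 67 55 68
f 67 68 57
f 68 55 69
f 68 69 57
f 69 55 70
f 69 70 57
f 70 55 56
f 70 56 57



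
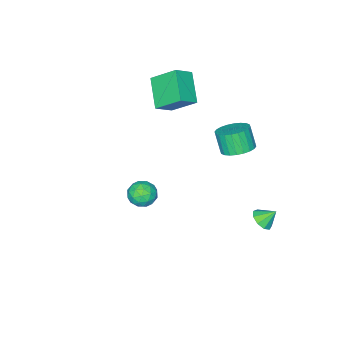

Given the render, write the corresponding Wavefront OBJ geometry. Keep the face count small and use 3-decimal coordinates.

v -2.525 -4.662 2.853
v -3.081 -3.32 4.015
v -3.565 -4.481 2.147
v -4.121 -3.139 3.308
v -1.539 -3.301 1.752
v -2.095 -1.959 2.913
v -2.579 -3.12 1.045
v -3.135 -1.778 2.207
v -2.748 3.415 -4.103
v -2.25 3.221 -3.621
v -3.252 3.925 -3.377
v -2.123 3.647 -3.831
v -2.288 3.965 -4.169
v -2.668 4.026 -4.476
v -3.086 3.801 -4.608
v -3.346 3.396 -4.504
v -3.326 3 -4.212
v -3.035 2.798 -3.869
v -2.611 2.885 -3.636
v 3.339 1.021 -0.299
v 3.788 0.345 -0.123
v 2.552 0.775 0.763
v 3.001 0.099 0.939
v 3.333 0.854 1.035
v 3.819 1.006 0.379
v 2.521 0.114 0.261
v 3.007 0.266 -0.395
v 3.282 -0.216 0.223
v 3.784 0.241 0.701
v 2.556 0.879 -0.061
v 3.058 1.336 0.417
v 3.632 0.705 -0.304
v 2.708 0.415 0.944
v 2.903 0.859 1.001
v 3.167 0.462 1.104
v 3.651 1.093 -0.009
v 3.915 0.696 0.094
v 3.648 0.995 0.775
v 2.425 0.424 0.546
v 2.689 0.027 0.649
v 3.173 0.658 -0.464
v 3.437 0.261 -0.361
v 2.692 0.125 -0.135
v 3.599 -0.023 0.003
v 3.137 -0.167 0.627
v 2.854 -0.158 0.228
v 3.14 -0.069 -0.157
v 3.894 0.246 0.284
v 3.432 0.101 0.908
v 3.627 0.545 0.964
v 3.913 0.635 0.579
v 3.597 -0.083 0.487
v 2.908 1.019 -0.268
v 2.446 0.874 0.356
v 2.427 0.485 0.061
v 2.713 0.575 -0.324
v 3.203 1.287 0.013
v 2.741 1.143 0.637
v 3.2 1.189 0.797
v 3.486 1.278 0.412
v 2.743 1.203 0.153
v -1.57 2.674 2.238
v -0.891 3.212 2.576
v -1.031 2.644 3.76
v -1.71 2.106 3.422
v -1.183 3.418 2.641
v -1.323 2.85 3.824
v -1.534 3.51 2.644
v -1.673 2.942 3.827
v -1.89 3.475 2.585
v -2.03 2.908 3.768
v -2.198 3.318 2.474
v -2.337 2.751 3.657
v -2.41 3.063 2.326
v -2.55 2.496 3.51
v -2.494 2.749 2.166
v -2.634 2.181 3.349
v -2.438 2.423 2.016
v -2.577 1.856 3.199
v -2.249 2.136 1.9
v -2.389 1.568 3.084
v -1.957 1.93 1.836
v -2.097 1.362 3.019
v -1.607 1.838 1.833
v -1.746 1.27 3.016
v -1.25 1.872 1.892
v -1.39 1.305 3.075
v -0.943 2.029 2.003
v -1.082 1.462 3.186
v -0.73 2.284 2.15
v -0.87 1.717 3.334
v -0.646 2.599 2.311
v -0.786 2.031 3.494
v -0.703 2.924 2.461
v -0.842 2.357 3.644
f 2 4 1
f 5 2 1
f 1 4 3
f 3 5 1
f 2 8 4
f 6 2 5
f 6 8 2
f 4 8 3
f 7 5 3
f 3 8 7
f 7 6 5
f 8 6 7
f 10 9 12
f 10 12 11
f 12 9 13
f 12 13 11
f 13 9 14
f 13 14 11
f 14 9 15
f 14 15 11
f 15 9 16
f 15 16 11
f 16 9 17
f 16 17 11
f 17 9 18
f 17 18 11
f 18 9 19
f 18 19 11
f 19 9 10
f 19 10 11
f 20 57 36
f 57 31 60
f 36 60 25
f 57 60 36
f 20 36 32
f 36 25 37
f 32 37 21
f 36 37 32
f 20 32 41
f 32 21 42
f 41 42 27
f 32 42 41
f 20 41 53
f 41 27 56
f 53 56 30
f 41 56 53
f 20 53 57
f 53 30 61
f 57 61 31
f 53 61 57
f 21 37 48
f 37 25 51
f 48 51 29
f 37 51 48
f 25 60 38
f 60 31 59
f 38 59 24
f 60 59 38
f 31 61 58
f 61 30 54
f 58 54 22
f 61 54 58
f 30 56 55
f 56 27 43
f 55 43 26
f 56 43 55
f 27 42 47
f 42 21 44
f 47 44 28
f 42 44 47
f 23 49 35
f 49 29 50
f 35 50 24
f 49 50 35
f 23 35 33
f 35 24 34
f 33 34 22
f 35 34 33
f 23 33 40
f 33 22 39
f 40 39 26
f 33 39 40
f 23 40 45
f 40 26 46
f 45 46 28
f 40 46 45
f 23 45 49
f 45 28 52
f 49 52 29
f 45 52 49
f 24 50 38
f 50 29 51
f 38 51 25
f 50 51 38
f 22 34 58
f 34 24 59
f 58 59 31
f 34 59 58
f 26 39 55
f 39 22 54
f 55 54 30
f 39 54 55
f 28 46 47
f 46 26 43
f 47 43 27
f 46 43 47
f 29 52 48
f 52 28 44
f 48 44 21
f 52 44 48
f 63 62 66
f 63 66 64
f 64 66 67
f 64 67 65
f 66 62 68
f 66 68 67
f 67 68 69
f 67 69 65
f 68 62 70
f 68 70 69
f 69 70 71
f 69 71 65
f 70 62 72
f 70 72 71
f 71 72 73
f 71 73 65
f 72 62 74
f 72 74 73
f 73 74 75
f 73 75 65
f 74 62 76
f 74 76 75
f 75 76 77
f 75 77 65
f 76 62 78
f 76 78 77
f 77 78 79
f 77 79 65
f 78 62 80
f 78 80 79
f 79 80 81
f 79 81 65
f 80 62 82
f 80 82 81
f 81 82 83
f 81 83 65
f 82 62 84
f 82 84 83
f 83 84 85
f 83 85 65
f 84 62 86
f 84 86 85
f 85 86 87
f 85 87 65
f 86 62 88
f 86 88 87
f 87 88 89
f 87 89 65
f 88 62 90
f 88 90 89
f 89 90 91
f 89 91 65
f 90 62 92
f 90 92 91
f 91 92 93
f 91 93 65
f 92 62 94
f 92 94 93
f 93 94 95
f 93 95 65
f 94 62 63
f 94 63 95
f 95 63 64
f 95 64 65



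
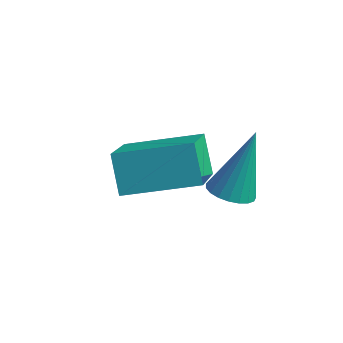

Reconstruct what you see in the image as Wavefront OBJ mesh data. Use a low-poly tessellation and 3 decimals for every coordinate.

v 0.943 2.08 -4.539
v 1.198 2.516 -4.731
v 1.077 2.7 -2.961
v 0.983 2.58 -4.739
v 0.761 2.559 -4.711
v 0.57 2.454 -4.654
v 0.444 2.285 -4.577
v 0.405 2.081 -4.493
v 0.458 1.876 -4.417
v 0.595 1.707 -4.362
v 0.792 1.602 -4.338
v 1.015 1.58 -4.348
v 1.226 1.645 -4.392
v 1.387 1.784 -4.46
v 1.472 1.975 -4.543
v 1.466 2.184 -4.624
v 1.368 2.375 -4.691
v -0.381 0.564 -4.019
v 0.344 -0.638 -3.152
v -0.856 0.865 -3.205
v -0.132 -0.337 -2.337
v 0.872 1.577 -3.663
v 1.596 0.375 -2.795
v 0.396 1.878 -2.848
v 1.121 0.676 -1.981
f 2 1 4
f 2 4 3
f 4 1 5
f 4 5 3
f 5 1 6
f 5 6 3
f 6 1 7
f 6 7 3
f 7 1 8
f 7 8 3
f 8 1 9
f 8 9 3
f 9 1 10
f 9 10 3
f 10 1 11
f 10 11 3
f 11 1 12
f 11 12 3
f 12 1 13
f 12 13 3
f 13 1 14
f 13 14 3
f 14 1 15
f 14 15 3
f 15 1 16
f 15 16 3
f 16 1 17
f 16 17 3
f 17 1 2
f 17 2 3
f 19 21 18
f 22 19 18
f 18 21 20
f 20 22 18
f 19 25 21
f 23 19 22
f 23 25 19
f 21 25 20
f 24 22 20
f 20 25 24
f 24 23 22
f 25 23 24



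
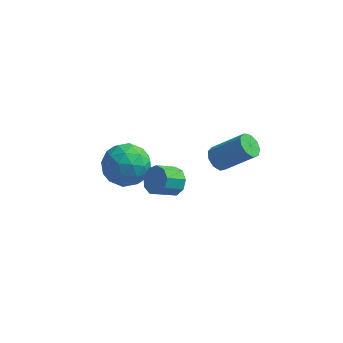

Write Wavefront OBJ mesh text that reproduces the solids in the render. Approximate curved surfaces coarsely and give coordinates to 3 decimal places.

v 3.117 -0.544 -0.809
v 3.517 -0.323 -1.257
v 4.923 -0.276 0.02
v 4.523 -0.496 0.469
v 3.321 0.011 -1.054
v 4.727 0.059 0.224
v 3.03 0.086 -0.736
v 4.435 0.133 0.542
v 2.779 -0.134 -0.452
v 4.185 -0.086 0.826
v 2.687 -0.546 -0.335
v 4.092 -0.498 0.942
v 2.796 -0.956 -0.44
v 4.201 -0.909 0.838
v 3.055 -1.174 -0.717
v 4.461 -1.127 0.56
v 3.344 -1.097 -1.037
v 4.749 -1.049 0.24
v 3.526 -0.761 -1.251
v 4.932 -0.713 0.027
v -2.292 1.332 -4.328
v -1.622 2.028 -3.583
v -1.078 -0.188 -3.997
v -0.408 0.508 -3.252
v -1.534 0.17 -2.924
v -2.284 1.11 -3.128
v -0.416 0.73 -4.452
v -1.166 1.67 -4.656
v -0.463 1.656 -3.659
v -1.154 1.31 -2.715
v -1.546 0.53 -4.865
v -2.237 0.184 -3.921
v -2.063 1.814 -3.984
v -0.637 0.026 -3.596
v -1.298 -0.172 -3.403
v -0.904 0.237 -2.965
v -2.452 1.274 -3.717
v -2.059 1.683 -3.279
v -2.007 0.591 -2.892
v -0.641 0.157 -4.301
v -0.248 0.566 -3.863
v -1.796 1.603 -4.615
v -1.402 2.012 -4.177
v -0.693 1.249 -4.688
v -0.989 2.004 -3.591
v -0.275 1.11 -3.397
v -0.28 1.241 -4.102
v -0.721 1.794 -4.222
v -1.395 1.801 -3.037
v -0.681 0.907 -2.842
v -1.342 0.709 -2.649
v -1.783 1.261 -2.769
v -0.713 1.582 -3.082
v -2.019 0.933 -4.738
v -1.305 0.039 -4.543
v -0.917 0.579 -4.811
v -1.358 1.131 -4.931
v -2.425 0.73 -4.183
v -1.711 -0.164 -3.989
v -1.979 0.046 -3.358
v -2.42 0.599 -3.478
v -1.987 0.258 -4.498
v 1.38 -1.54 -1.817
v 1.919 -2.042 -1.747
v 1.239 -2.682 -1.112
v 0.7 -2.18 -1.183
v 1.949 -1.702 -1.372
v 1.268 -2.343 -0.737
v 1.712 -1.286 -1.206
v 1.032 -1.927 -0.571
v 1.32 -0.989 -1.326
v 0.64 -1.63 -0.691
v 0.957 -0.95 -1.676
v 0.276 -1.59 -1.041
v 0.791 -1.186 -2.092
v 0.111 -1.827 -1.457
v 0.901 -1.588 -2.379
v 0.221 -2.229 -1.745
v 1.236 -1.967 -2.404
v 0.555 -2.608 -1.769
v 1.638 -2.146 -2.154
v 0.957 -2.787 -1.519
f 2 1 5
f 2 5 3
f 3 5 6
f 3 6 4
f 5 1 7
f 5 7 6
f 6 7 8
f 6 8 4
f 7 1 9
f 7 9 8
f 8 9 10
f 8 10 4
f 9 1 11
f 9 11 10
f 10 11 12
f 10 12 4
f 11 1 13
f 11 13 12
f 12 13 14
f 12 14 4
f 13 1 15
f 13 15 14
f 14 15 16
f 14 16 4
f 15 1 17
f 15 17 16
f 16 17 18
f 16 18 4
f 17 1 19
f 17 19 18
f 18 19 20
f 18 20 4
f 19 1 2
f 19 2 20
f 20 2 3
f 20 3 4
f 21 58 37
f 58 32 61
f 37 61 26
f 58 61 37
f 21 37 33
f 37 26 38
f 33 38 22
f 37 38 33
f 21 33 42
f 33 22 43
f 42 43 28
f 33 43 42
f 21 42 54
f 42 28 57
f 54 57 31
f 42 57 54
f 21 54 58
f 54 31 62
f 58 62 32
f 54 62 58
f 22 38 49
f 38 26 52
f 49 52 30
f 38 52 49
f 26 61 39
f 61 32 60
f 39 60 25
f 61 60 39
f 32 62 59
f 62 31 55
f 59 55 23
f 62 55 59
f 31 57 56
f 57 28 44
f 56 44 27
f 57 44 56
f 28 43 48
f 43 22 45
f 48 45 29
f 43 45 48
f 24 50 36
f 50 30 51
f 36 51 25
f 50 51 36
f 24 36 34
f 36 25 35
f 34 35 23
f 36 35 34
f 24 34 41
f 34 23 40
f 41 40 27
f 34 40 41
f 24 41 46
f 41 27 47
f 46 47 29
f 41 47 46
f 24 46 50
f 46 29 53
f 50 53 30
f 46 53 50
f 25 51 39
f 51 30 52
f 39 52 26
f 51 52 39
f 23 35 59
f 35 25 60
f 59 60 32
f 35 60 59
f 27 40 56
f 40 23 55
f 56 55 31
f 40 55 56
f 29 47 48
f 47 27 44
f 48 44 28
f 47 44 48
f 30 53 49
f 53 29 45
f 49 45 22
f 53 45 49
f 64 63 67
f 64 67 65
f 65 67 68
f 65 68 66
f 67 63 69
f 67 69 68
f 68 69 70
f 68 70 66
f 69 63 71
f 69 71 70
f 70 71 72
f 70 72 66
f 71 63 73
f 71 73 72
f 72 73 74
f 72 74 66
f 73 63 75
f 73 75 74
f 74 75 76
f 74 76 66
f 75 63 77
f 75 77 76
f 76 77 78
f 76 78 66
f 77 63 79
f 77 79 78
f 78 79 80
f 78 80 66
f 79 63 81
f 79 81 80
f 80 81 82
f 80 82 66
f 81 63 64
f 81 64 82
f 82 64 65
f 82 65 66



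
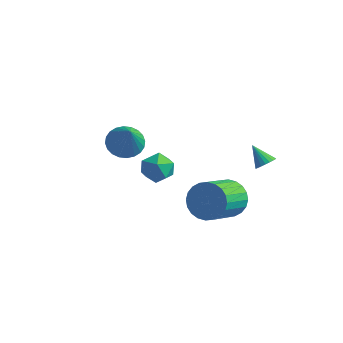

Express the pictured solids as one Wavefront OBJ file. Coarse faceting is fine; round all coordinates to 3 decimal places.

v 2.107 -2.398 1.907
v 2.403 -2.033 2.566
v 2.377 -3.567 2.434
v 2.673 -3.202 3.093
v 1.879 -3.175 2.937
v 1.712 -2.453 2.612
v 3.068 -3.147 2.388
v 2.901 -2.425 2.063
v 2.997 -2.496 2.863
v 2.262 -2.513 3.203
v 2.518 -3.087 1.797
v 1.783 -3.104 2.137
v -0.868 -0.724 1.317
v -0.125 -0.358 1.084
v -0.012 -1.476 2.863
v -0.259 -0.117 1.276
v -0.486 0.031 1.473
v -0.772 0.064 1.647
v -1.071 -0.023 1.771
v -1.34 -0.216 1.825
v -1.537 -0.487 1.802
v -1.632 -0.794 1.706
v -1.61 -1.09 1.55
v -1.476 -1.331 1.358
v -1.249 -1.479 1.161
v -0.964 -1.512 0.987
v -0.664 -1.426 0.863
v -0.395 -1.232 0.809
v -0.198 -0.961 0.832
v -0.103 -0.654 0.928
v 3.848 3.06 -0.345
v 4.109 3.46 -0.14
v 3.032 3.2 0.425
v 3.986 3.558 -0.289
v 3.839 3.57 -0.447
v 3.694 3.493 -0.587
v 3.575 3.342 -0.686
v 3.503 3.142 -0.725
v 3.491 2.928 -0.699
v 3.541 2.736 -0.611
v 3.643 2.601 -0.478
v 3.782 2.545 -0.321
v 3.931 2.578 -0.169
v 4.066 2.694 -0.046
v 4.164 2.874 0.024
v 4.207 3.086 0.031
v 4.187 3.293 -0.027
v 3.047 1.359 -1.929
v 3.333 0.9 -2.746
v 3.4 -0.798 -1.769
v 3.113 -0.339 -0.951
v 3.67 1 -2.595
v 3.736 -0.698 -1.617
v 3.911 1.155 -2.342
v 3.978 -0.543 -1.365
v 4.021 1.341 -2.027
v 4.088 -0.357 -1.049
v 3.983 1.53 -1.696
v 4.05 -0.168 -0.719
v 3.802 1.692 -1.401
v 3.869 -0.006 -0.424
v 3.506 1.804 -1.186
v 3.573 0.106 -0.209
v 3.14 1.848 -1.085
v 3.207 0.15 -0.108
v 2.76 1.818 -1.111
v 2.827 0.12 -0.134
v 2.424 1.718 -1.263
v 2.49 0.02 -0.285
v 2.182 1.563 -1.515
v 2.249 -0.135 -0.538
v 2.072 1.377 -1.831
v 2.139 -0.321 -0.853
v 2.11 1.188 -2.161
v 2.177 -0.51 -1.184
v 2.291 1.026 -2.456
v 2.358 -0.672 -1.479
v 2.587 0.914 -2.671
v 2.654 -0.784 -1.694
v 2.953 0.87 -2.772
v 3.02 -0.828 -1.795
f 1 12 6
f 1 6 2
f 1 2 8
f 1 8 11
f 1 11 12
f 2 6 10
f 6 12 5
f 12 11 3
f 11 8 7
f 8 2 9
f 4 10 5
f 4 5 3
f 4 3 7
f 4 7 9
f 4 9 10
f 5 10 6
f 3 5 12
f 7 3 11
f 9 7 8
f 10 9 2
f 14 13 16
f 14 16 15
f 16 13 17
f 16 17 15
f 17 13 18
f 17 18 15
f 18 13 19
f 18 19 15
f 19 13 20
f 19 20 15
f 20 13 21
f 20 21 15
f 21 13 22
f 21 22 15
f 22 13 23
f 22 23 15
f 23 13 24
f 23 24 15
f 24 13 25
f 24 25 15
f 25 13 26
f 25 26 15
f 26 13 27
f 26 27 15
f 27 13 28
f 27 28 15
f 28 13 29
f 28 29 15
f 29 13 30
f 29 30 15
f 30 13 14
f 30 14 15
f 32 31 34
f 32 34 33
f 34 31 35
f 34 35 33
f 35 31 36
f 35 36 33
f 36 31 37
f 36 37 33
f 37 31 38
f 37 38 33
f 38 31 39
f 38 39 33
f 39 31 40
f 39 40 33
f 40 31 41
f 40 41 33
f 41 31 42
f 41 42 33
f 42 31 43
f 42 43 33
f 43 31 44
f 43 44 33
f 44 31 45
f 44 45 33
f 45 31 46
f 45 46 33
f 46 31 47
f 46 47 33
f 47 31 32
f 47 32 33
f 49 48 52
f 49 52 50
f 50 52 53
f 50 53 51
f 52 48 54
f 52 54 53
f 53 54 55
f 53 55 51
f 54 48 56
f 54 56 55
f 55 56 57
f 55 57 51
f 56 48 58
f 56 58 57
f 57 58 59
f 57 59 51
f 58 48 60
f 58 60 59
f 59 60 61
f 59 61 51
f 60 48 62
f 60 62 61
f 61 62 63
f 61 63 51
f 62 48 64
f 62 64 63
f 63 64 65
f 63 65 51
f 64 48 66
f 64 66 65
f 65 66 67
f 65 67 51
f 66 48 68
f 66 68 67
f 67 68 69
f 67 69 51
f 68 48 70
f 68 70 69
f 69 70 71
f 69 71 51
f 70 48 72
f 70 72 71
f 71 72 73
f 71 73 51
f 72 48 74
f 72 74 73
f 73 74 75
f 73 75 51
f 74 48 76
f 74 76 75
f 75 76 77
f 75 77 51
f 76 48 78
f 76 78 77
f 77 78 79
f 77 79 51
f 78 48 80
f 78 80 79
f 79 80 81
f 79 81 51
f 80 48 49
f 80 49 81
f 81 49 50
f 81 50 51



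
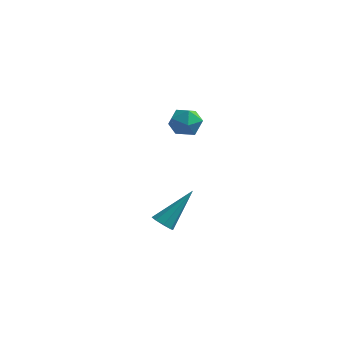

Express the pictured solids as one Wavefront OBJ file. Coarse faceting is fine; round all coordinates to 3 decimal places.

v -0.711 -4.491 -2.12
v -0.212 -4.762 -2.171
v 0.151 -3.189 -0.6
v -0.247 -4.422 -2.443
v -0.553 -4.123 -2.525
v -0.952 -4.039 -2.371
v -1.21 -4.221 -2.069
v -1.176 -4.56 -1.797
v -0.869 -4.86 -1.715
v -0.47 -4.943 -1.87
v -2.058 2.464 0.892
v -1.439 1.842 0.724
v -3.061 1.638 0.256
v -2.442 1.016 0.088
v -2.704 1.17 0.929
v -2.084 1.681 1.322
v -2.416 1.799 -0.342
v -1.796 2.31 0.051
v -1.66 1.431 -0.038
v -1.838 1.042 0.747
v -2.662 2.438 0.233
v -2.84 2.049 1.018
f 2 1 4
f 2 4 3
f 4 1 5
f 4 5 3
f 5 1 6
f 5 6 3
f 6 1 7
f 6 7 3
f 7 1 8
f 7 8 3
f 8 1 9
f 8 9 3
f 9 1 10
f 9 10 3
f 10 1 2
f 10 2 3
f 11 22 16
f 11 16 12
f 11 12 18
f 11 18 21
f 11 21 22
f 12 16 20
f 16 22 15
f 22 21 13
f 21 18 17
f 18 12 19
f 14 20 15
f 14 15 13
f 14 13 17
f 14 17 19
f 14 19 20
f 15 20 16
f 13 15 22
f 17 13 21
f 19 17 18
f 20 19 12



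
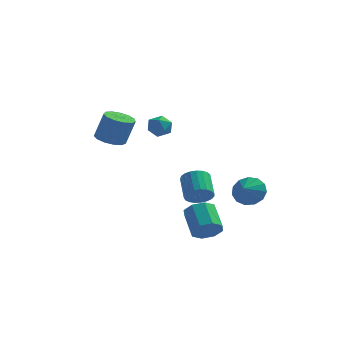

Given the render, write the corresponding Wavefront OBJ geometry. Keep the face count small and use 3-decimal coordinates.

v 3.006 -4.54 -3.42
v 3.829 -4.433 -2.959
v 3.098 -3.113 -1.959
v 2.274 -3.22 -2.42
v 3.784 -4.011 -3.549
v 3.053 -2.691 -2.549
v 3.283 -3.899 -4.064
v 2.552 -2.579 -3.064
v 2.619 -4.162 -4.201
v 1.888 -2.842 -3.202
v 2.182 -4.647 -3.881
v 1.451 -3.327 -2.881
v 2.227 -5.069 -3.291
v 1.496 -3.749 -2.291
v 2.728 -5.181 -2.776
v 1.997 -3.861 -1.776
v 3.392 -4.918 -2.638
v 2.661 -3.598 -1.639
v 1.195 1.727 -3.398
v 1.945 1.651 -2.889
v 1.416 2.978 -1.913
v 0.665 3.053 -2.422
v 2.056 1.893 -3.157
v 1.527 3.22 -2.181
v 2.019 2.107 -3.468
v 1.489 3.433 -2.492
v 1.838 2.254 -3.766
v 1.309 3.581 -2.79
v 1.547 2.31 -4.001
v 1.018 3.637 -3.025
v 1.195 2.266 -4.131
v 0.665 3.593 -3.155
v 0.842 2.128 -4.135
v 0.313 3.455 -3.159
v 0.551 1.921 -4.011
v 0.021 3.247 -3.035
v 0.371 1.68 -3.781
v -0.159 3.007 -2.805
v 0.333 1.447 -3.485
v -0.196 2.774 -2.509
v 0.444 1.263 -3.174
v -0.085 2.589 -2.198
v 0.686 1.159 -2.902
v 0.156 2.485 -1.926
v 1.015 1.153 -2.715
v 0.485 2.479 -1.739
v 1.375 1.246 -2.647
v 0.846 2.573 -1.671
v 1.704 1.422 -2.708
v 1.175 2.749 -1.732
v -3.391 -1.188 1.866
v -2.481 -1.131 1.567
v -1.918 -1.036 3.295
v -2.829 -1.092 3.594
v -2.663 -0.623 1.598
v -2.1 -0.528 3.326
v -3.076 -0.294 1.714
v -2.514 -0.198 3.442
v -3.589 -0.248 1.879
v -3.027 -0.153 3.607
v -4.04 -0.501 2.039
v -3.477 -0.406 3.767
v -4.284 -0.972 2.144
v -3.722 -0.877 3.873
v -4.245 -1.511 2.161
v -3.683 -1.416 3.89
v -3.935 -1.948 2.085
v -3.373 -1.853 3.813
v -3.452 -2.143 1.938
v -2.89 -2.048 3.667
v -2.95 -2.035 1.769
v -2.388 -1.94 3.497
v -2.588 -1.657 1.63
v -2.026 -1.562 3.359
v -1.488 3.642 2.234
v -0.807 3.252 1.877
v -2.273 3.268 1.143
v -1.592 2.878 0.786
v -1.952 2.551 1.498
v -1.466 2.782 2.172
v -1.614 3.738 0.848
v -1.128 3.969 1.522
v -0.884 3.311 1.02
v -1.094 2.578 1.422
v -1.986 3.942 1.598
v -2.196 3.209 2
v 3.773 3.823 -3.577
v 4.695 3.39 -3.993
v 3.587 2.857 -2.983
v 4.859 3.679 -3.47
v 4.678 4.014 -2.981
v 4.21 4.289 -2.681
v 3.604 4.416 -2.666
v 3.051 4.355 -2.94
v 2.728 4.125 -3.416
v 2.736 3.799 -3.943
v 3.074 3.481 -4.354
v 3.634 3.272 -4.519
v 4.238 3.238 -4.384
f 2 1 5
f 2 5 3
f 3 5 6
f 3 6 4
f 5 1 7
f 5 7 6
f 6 7 8
f 6 8 4
f 7 1 9
f 7 9 8
f 8 9 10
f 8 10 4
f 9 1 11
f 9 11 10
f 10 11 12
f 10 12 4
f 11 1 13
f 11 13 12
f 12 13 14
f 12 14 4
f 13 1 15
f 13 15 14
f 14 15 16
f 14 16 4
f 15 1 17
f 15 17 16
f 16 17 18
f 16 18 4
f 17 1 2
f 17 2 18
f 18 2 3
f 18 3 4
f 20 19 23
f 20 23 21
f 21 23 24
f 21 24 22
f 23 19 25
f 23 25 24
f 24 25 26
f 24 26 22
f 25 19 27
f 25 27 26
f 26 27 28
f 26 28 22
f 27 19 29
f 27 29 28
f 28 29 30
f 28 30 22
f 29 19 31
f 29 31 30
f 30 31 32
f 30 32 22
f 31 19 33
f 31 33 32
f 32 33 34
f 32 34 22
f 33 19 35
f 33 35 34
f 34 35 36
f 34 36 22
f 35 19 37
f 35 37 36
f 36 37 38
f 36 38 22
f 37 19 39
f 37 39 38
f 38 39 40
f 38 40 22
f 39 19 41
f 39 41 40
f 40 41 42
f 40 42 22
f 41 19 43
f 41 43 42
f 42 43 44
f 42 44 22
f 43 19 45
f 43 45 44
f 44 45 46
f 44 46 22
f 45 19 47
f 45 47 46
f 46 47 48
f 46 48 22
f 47 19 49
f 47 49 48
f 48 49 50
f 48 50 22
f 49 19 20
f 49 20 50
f 50 20 21
f 50 21 22
f 52 51 55
f 52 55 53
f 53 55 56
f 53 56 54
f 55 51 57
f 55 57 56
f 56 57 58
f 56 58 54
f 57 51 59
f 57 59 58
f 58 59 60
f 58 60 54
f 59 51 61
f 59 61 60
f 60 61 62
f 60 62 54
f 61 51 63
f 61 63 62
f 62 63 64
f 62 64 54
f 63 51 65
f 63 65 64
f 64 65 66
f 64 66 54
f 65 51 67
f 65 67 66
f 66 67 68
f 66 68 54
f 67 51 69
f 67 69 68
f 68 69 70
f 68 70 54
f 69 51 71
f 69 71 70
f 70 71 72
f 70 72 54
f 71 51 73
f 71 73 72
f 72 73 74
f 72 74 54
f 73 51 52
f 73 52 74
f 74 52 53
f 74 53 54
f 75 86 80
f 75 80 76
f 75 76 82
f 75 82 85
f 75 85 86
f 76 80 84
f 80 86 79
f 86 85 77
f 85 82 81
f 82 76 83
f 78 84 79
f 78 79 77
f 78 77 81
f 78 81 83
f 78 83 84
f 79 84 80
f 77 79 86
f 81 77 85
f 83 81 82
f 84 83 76
f 88 87 90
f 88 90 89
f 90 87 91
f 90 91 89
f 91 87 92
f 91 92 89
f 92 87 93
f 92 93 89
f 93 87 94
f 93 94 89
f 94 87 95
f 94 95 89
f 95 87 96
f 95 96 89
f 96 87 97
f 96 97 89
f 97 87 98
f 97 98 89
f 98 87 99
f 98 99 89
f 99 87 88
f 99 88 89



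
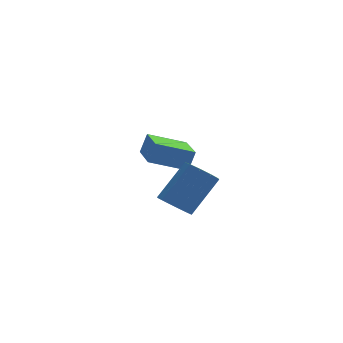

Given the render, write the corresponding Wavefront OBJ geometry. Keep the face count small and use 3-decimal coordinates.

v -2.297 1.929 3.204
v -1.946 2.124 4.131
v -2.244 3.949 2.758
v -1.892 4.145 3.684
v -0.648 1.755 2.616
v -0.296 1.951 3.542
v -0.594 3.776 2.169
v -0.243 3.971 3.096
v -1.995 -1.858 2.687
v -1.466 -1.602 2.129
v -0.217 -0.945 3.616
v -0.745 -1.202 4.173
v -1.781 -1.226 2.228
v -0.532 -0.569 3.715
v -2.178 -1.091 2.502
v -0.929 -0.435 3.989
v -2.505 -1.25 2.846
v -1.256 -0.593 4.333
v -2.637 -1.641 3.13
v -1.388 -0.984 4.617
v -2.523 -2.115 3.244
v -1.274 -1.458 4.731
v -2.208 -2.491 3.145
v -0.959 -1.834 4.632
v -1.811 -2.625 2.871
v -0.562 -1.969 4.358
v -1.484 -2.467 2.527
v -0.235 -1.81 4.014
v -1.352 -2.076 2.243
v -0.103 -1.419 3.73
f 2 4 1
f 5 2 1
f 1 4 3
f 3 5 1
f 2 8 4
f 6 2 5
f 6 8 2
f 4 8 3
f 7 5 3
f 3 8 7
f 7 6 5
f 8 6 7
f 10 9 13
f 10 13 11
f 11 13 14
f 11 14 12
f 13 9 15
f 13 15 14
f 14 15 16
f 14 16 12
f 15 9 17
f 15 17 16
f 16 17 18
f 16 18 12
f 17 9 19
f 17 19 18
f 18 19 20
f 18 20 12
f 19 9 21
f 19 21 20
f 20 21 22
f 20 22 12
f 21 9 23
f 21 23 22
f 22 23 24
f 22 24 12
f 23 9 25
f 23 25 24
f 24 25 26
f 24 26 12
f 25 9 27
f 25 27 26
f 26 27 28
f 26 28 12
f 27 9 29
f 27 29 28
f 28 29 30
f 28 30 12
f 29 9 10
f 29 10 30
f 30 10 11
f 30 11 12



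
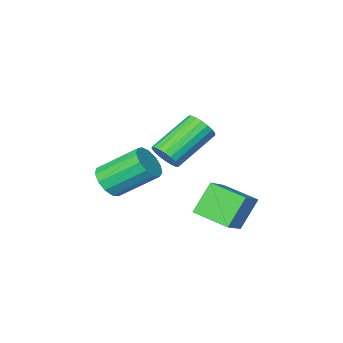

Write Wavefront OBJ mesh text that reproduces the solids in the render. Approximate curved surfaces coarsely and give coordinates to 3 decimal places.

v -3.203 1.108 -4.025
v -4.049 0.938 -2.822
v -3.884 2.423 -4.318
v -4.73 2.253 -3.116
v -2.23 1.787 -3.244
v -3.076 1.617 -2.042
v -2.911 3.102 -3.538
v -3.757 2.932 -2.335
v -1 -2.363 -3.443
v -0.455 -2.367 -2.871
v -1.695 -1.42 -1.684
v -2.24 -1.417 -2.257
v -0.391 -1.993 -3.103
v -1.631 -1.046 -1.916
v -0.52 -1.736 -3.443
v -1.76 -0.789 -2.256
v -0.802 -1.678 -3.783
v -2.042 -0.731 -2.596
v -1.146 -1.838 -4.015
v -2.386 -0.891 -2.828
v -1.444 -2.165 -4.066
v -2.684 -1.218 -2.879
v -1.601 -2.555 -3.919
v -2.841 -1.608 -2.732
v -1.567 -2.884 -3.621
v -2.807 -1.937 -2.434
v -1.353 -3.047 -3.267
v -2.593 -2.101 -2.08
v -1.027 -2.994 -2.969
v -2.267 -2.047 -1.782
v -0.692 -2.741 -2.821
v -1.932 -1.794 -1.634
v -1.957 0.27 -1.044
v -1.629 0.386 -0.483
v -3.336 0.125 0.566
v -3.663 0.01 0.004
v -1.719 0.654 -0.563
v -3.426 0.393 0.486
v -1.856 0.846 -0.738
v -3.563 0.585 0.311
v -2.013 0.924 -0.973
v -3.719 0.663 0.075
v -2.159 0.873 -1.223
v -3.865 0.612 -0.174
v -2.264 0.702 -1.438
v -3.971 0.441 -0.389
v -2.309 0.446 -1.574
v -4.016 0.185 -0.525
v -2.284 0.155 -1.606
v -3.991 -0.106 -0.557
v -2.194 -0.113 -1.526
v -3.901 -0.374 -0.477
v -2.057 -0.305 -1.351
v -3.764 -0.566 -0.302
v -1.901 -0.383 -1.115
v -3.607 -0.644 -0.067
v -1.755 -0.332 -0.866
v -3.461 -0.593 0.183
v -1.649 -0.161 -0.651
v -3.356 -0.422 0.398
v -1.604 0.095 -0.515
v -3.311 -0.166 0.534
f 2 4 1
f 5 2 1
f 1 4 3
f 3 5 1
f 2 8 4
f 6 2 5
f 6 8 2
f 4 8 3
f 7 5 3
f 3 8 7
f 7 6 5
f 8 6 7
f 10 9 13
f 10 13 11
f 11 13 14
f 11 14 12
f 13 9 15
f 13 15 14
f 14 15 16
f 14 16 12
f 15 9 17
f 15 17 16
f 16 17 18
f 16 18 12
f 17 9 19
f 17 19 18
f 18 19 20
f 18 20 12
f 19 9 21
f 19 21 20
f 20 21 22
f 20 22 12
f 21 9 23
f 21 23 22
f 22 23 24
f 22 24 12
f 23 9 25
f 23 25 24
f 24 25 26
f 24 26 12
f 25 9 27
f 25 27 26
f 26 27 28
f 26 28 12
f 27 9 29
f 27 29 28
f 28 29 30
f 28 30 12
f 29 9 31
f 29 31 30
f 30 31 32
f 30 32 12
f 31 9 10
f 31 10 32
f 32 10 11
f 32 11 12
f 34 33 37
f 34 37 35
f 35 37 38
f 35 38 36
f 37 33 39
f 37 39 38
f 38 39 40
f 38 40 36
f 39 33 41
f 39 41 40
f 40 41 42
f 40 42 36
f 41 33 43
f 41 43 42
f 42 43 44
f 42 44 36
f 43 33 45
f 43 45 44
f 44 45 46
f 44 46 36
f 45 33 47
f 45 47 46
f 46 47 48
f 46 48 36
f 47 33 49
f 47 49 48
f 48 49 50
f 48 50 36
f 49 33 51
f 49 51 50
f 50 51 52
f 50 52 36
f 51 33 53
f 51 53 52
f 52 53 54
f 52 54 36
f 53 33 55
f 53 55 54
f 54 55 56
f 54 56 36
f 55 33 57
f 55 57 56
f 56 57 58
f 56 58 36
f 57 33 59
f 57 59 58
f 58 59 60
f 58 60 36
f 59 33 61
f 59 61 60
f 60 61 62
f 60 62 36
f 61 33 34
f 61 34 62
f 62 34 35
f 62 35 36



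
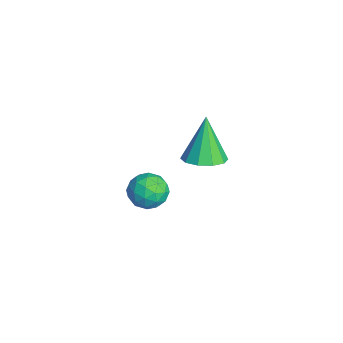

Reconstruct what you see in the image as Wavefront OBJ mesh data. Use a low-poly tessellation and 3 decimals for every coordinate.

v -0.317 -3.189 -1.117
v 0.27 -2.575 -1.359
v 0.47 -3.485 0.039
v 1.057 -2.871 -0.203
v 0.252 -2.63 0.069
v -0.234 -2.447 -0.645
v 0.974 -3.613 -0.675
v 0.488 -3.43 -1.389
v 1.068 -2.837 -1.085
v 0.622 -2.229 -0.626
v 0.118 -3.831 -0.694
v -0.328 -3.223 -0.235
v -0.092 -2.856 -1.339
v 0.832 -3.204 0.019
v 0.359 -3.063 0.179
v 0.704 -2.702 0.037
v -0.389 -2.78 -0.92
v -0.044 -2.419 -1.062
v -0.055 -2.452 -0.223
v 0.784 -3.641 -0.258
v 1.129 -3.28 -0.4
v 0.036 -3.358 -1.357
v 0.381 -2.997 -1.499
v 0.795 -3.608 -1.097
v 0.722 -2.649 -1.321
v 1.184 -2.823 -0.641
v 1.136 -3.259 -0.919
v 0.85 -3.152 -1.339
v 0.459 -2.292 -1.05
v 0.921 -2.466 -0.371
v 0.448 -2.324 -0.211
v 0.163 -2.216 -0.631
v 0.928 -2.446 -0.89
v -0.181 -3.594 -0.949
v 0.281 -3.768 -0.27
v 0.577 -3.844 -0.689
v 0.292 -3.736 -1.109
v -0.444 -3.237 -0.679
v 0.018 -3.411 0.001
v -0.11 -2.908 0.019
v -0.396 -2.801 -0.401
v -0.188 -3.614 -0.43
v 2.571 -1.301 2.951
v 3.173 -0.678 3.106
v 1.889 -1.099 4.789
v 2.726 -0.435 2.914
v 2.219 -0.524 2.735
v 1.848 -0.909 2.64
v 1.752 -1.444 2.663
v 1.969 -1.924 2.797
v 2.417 -2.166 2.989
v 2.923 -2.078 3.167
v 3.295 -1.693 3.263
v 3.39 -1.158 3.24
f 1 38 17
f 38 12 41
f 17 41 6
f 38 41 17
f 1 17 13
f 17 6 18
f 13 18 2
f 17 18 13
f 1 13 22
f 13 2 23
f 22 23 8
f 13 23 22
f 1 22 34
f 22 8 37
f 34 37 11
f 22 37 34
f 1 34 38
f 34 11 42
f 38 42 12
f 34 42 38
f 2 18 29
f 18 6 32
f 29 32 10
f 18 32 29
f 6 41 19
f 41 12 40
f 19 40 5
f 41 40 19
f 12 42 39
f 42 11 35
f 39 35 3
f 42 35 39
f 11 37 36
f 37 8 24
f 36 24 7
f 37 24 36
f 8 23 28
f 23 2 25
f 28 25 9
f 23 25 28
f 4 30 16
f 30 10 31
f 16 31 5
f 30 31 16
f 4 16 14
f 16 5 15
f 14 15 3
f 16 15 14
f 4 14 21
f 14 3 20
f 21 20 7
f 14 20 21
f 4 21 26
f 21 7 27
f 26 27 9
f 21 27 26
f 4 26 30
f 26 9 33
f 30 33 10
f 26 33 30
f 5 31 19
f 31 10 32
f 19 32 6
f 31 32 19
f 3 15 39
f 15 5 40
f 39 40 12
f 15 40 39
f 7 20 36
f 20 3 35
f 36 35 11
f 20 35 36
f 9 27 28
f 27 7 24
f 28 24 8
f 27 24 28
f 10 33 29
f 33 9 25
f 29 25 2
f 33 25 29
f 44 43 46
f 44 46 45
f 46 43 47
f 46 47 45
f 47 43 48
f 47 48 45
f 48 43 49
f 48 49 45
f 49 43 50
f 49 50 45
f 50 43 51
f 50 51 45
f 51 43 52
f 51 52 45
f 52 43 53
f 52 53 45
f 53 43 54
f 53 54 45
f 54 43 44
f 54 44 45

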